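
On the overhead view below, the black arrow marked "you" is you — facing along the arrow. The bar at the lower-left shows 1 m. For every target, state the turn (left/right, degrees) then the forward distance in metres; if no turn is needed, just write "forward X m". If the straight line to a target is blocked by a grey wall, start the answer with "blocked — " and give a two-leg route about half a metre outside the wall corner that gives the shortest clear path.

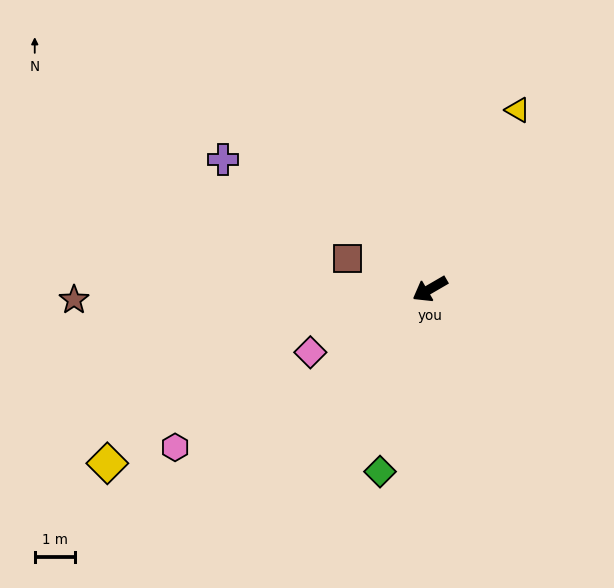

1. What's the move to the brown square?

turn right 51°, forward 2.2 m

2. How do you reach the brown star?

turn right 28°, forward 8.9 m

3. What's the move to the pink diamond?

turn right 2°, forward 3.4 m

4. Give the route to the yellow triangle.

turn right 146°, forward 5.0 m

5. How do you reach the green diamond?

turn left 45°, forward 4.8 m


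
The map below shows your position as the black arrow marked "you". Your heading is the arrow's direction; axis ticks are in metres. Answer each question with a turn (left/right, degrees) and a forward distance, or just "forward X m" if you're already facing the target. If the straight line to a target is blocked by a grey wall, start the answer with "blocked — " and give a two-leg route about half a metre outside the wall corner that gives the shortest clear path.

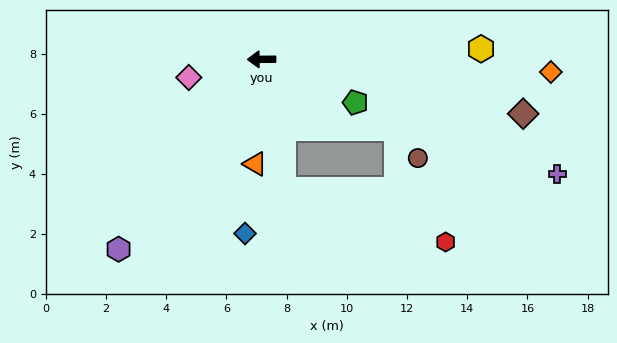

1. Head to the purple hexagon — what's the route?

turn left 52°, forward 7.9 m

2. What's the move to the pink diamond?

turn left 13°, forward 2.5 m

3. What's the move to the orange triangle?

turn left 86°, forward 3.5 m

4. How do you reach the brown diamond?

turn left 168°, forward 8.9 m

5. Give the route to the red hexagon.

blocked — turn left 99°, forward 4.4 m, then turn left 63°, forward 5.7 m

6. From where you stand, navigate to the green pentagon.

turn left 155°, forward 3.4 m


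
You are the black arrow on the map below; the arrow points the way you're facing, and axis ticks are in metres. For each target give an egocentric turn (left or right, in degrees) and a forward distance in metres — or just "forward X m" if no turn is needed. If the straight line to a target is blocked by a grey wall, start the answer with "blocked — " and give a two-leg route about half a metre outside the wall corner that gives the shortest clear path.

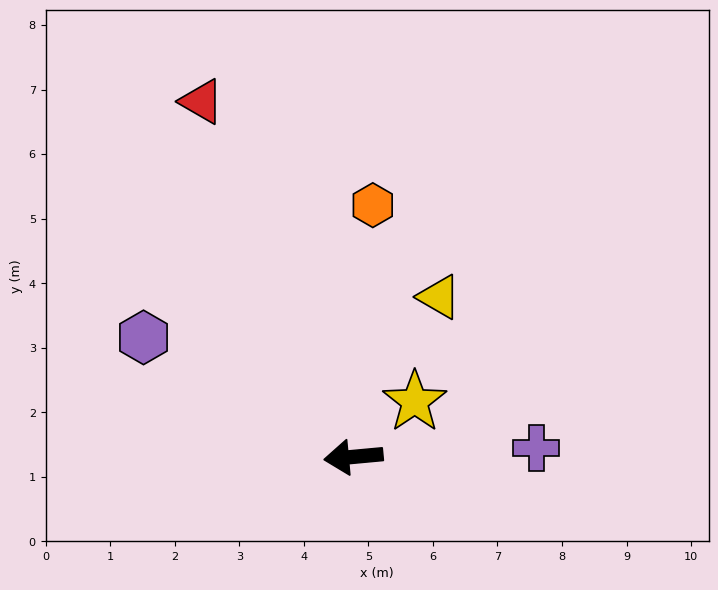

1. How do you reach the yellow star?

turn right 143°, forward 1.3 m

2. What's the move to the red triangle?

turn right 72°, forward 6.0 m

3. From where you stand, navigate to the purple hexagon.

turn right 35°, forward 3.7 m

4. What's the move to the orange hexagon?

turn right 100°, forward 3.9 m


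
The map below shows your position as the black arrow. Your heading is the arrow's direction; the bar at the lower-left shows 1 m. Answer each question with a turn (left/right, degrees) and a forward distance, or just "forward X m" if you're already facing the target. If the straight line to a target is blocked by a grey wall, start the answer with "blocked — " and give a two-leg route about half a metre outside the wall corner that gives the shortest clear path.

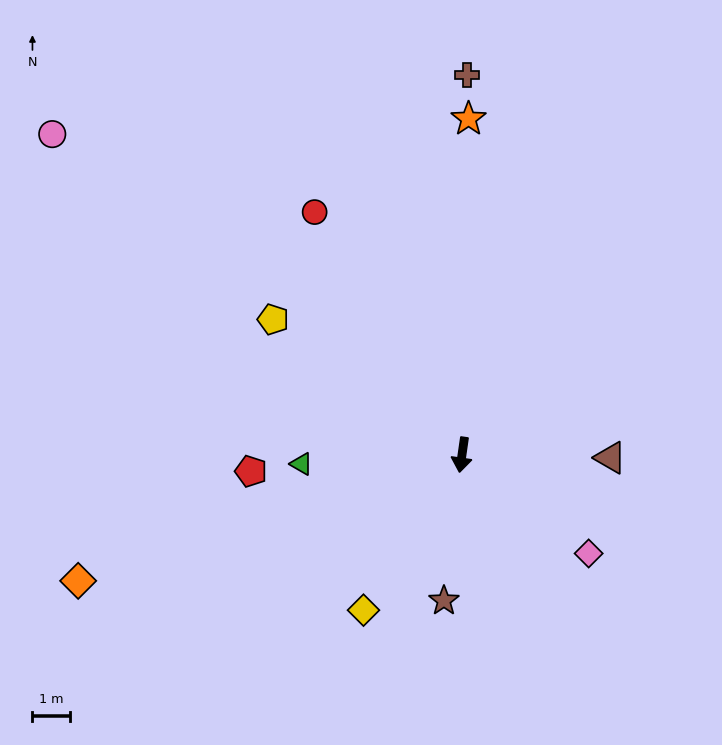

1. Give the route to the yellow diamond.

turn right 24°, forward 4.9 m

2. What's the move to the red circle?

turn right 141°, forward 7.6 m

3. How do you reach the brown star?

forward 4.0 m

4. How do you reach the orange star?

turn right 173°, forward 9.0 m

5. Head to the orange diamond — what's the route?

turn right 64°, forward 10.9 m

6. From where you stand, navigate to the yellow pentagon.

turn right 117°, forward 6.3 m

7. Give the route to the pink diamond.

turn left 60°, forward 4.3 m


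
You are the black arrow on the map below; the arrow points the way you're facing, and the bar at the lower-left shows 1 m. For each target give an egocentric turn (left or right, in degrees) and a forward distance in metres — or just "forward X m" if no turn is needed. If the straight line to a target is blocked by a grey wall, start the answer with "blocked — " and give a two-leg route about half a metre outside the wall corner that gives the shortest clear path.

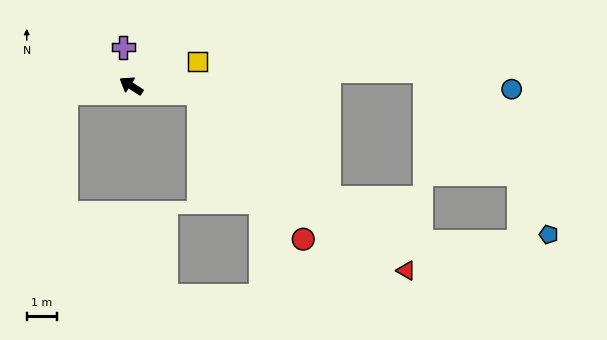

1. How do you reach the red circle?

blocked — turn right 153°, forward 2.3 m, then turn right 49°, forward 6.0 m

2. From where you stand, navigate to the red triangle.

blocked — turn right 153°, forward 2.3 m, then turn right 35°, forward 9.1 m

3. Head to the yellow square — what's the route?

turn right 127°, forward 2.4 m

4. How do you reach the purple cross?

turn right 46°, forward 1.3 m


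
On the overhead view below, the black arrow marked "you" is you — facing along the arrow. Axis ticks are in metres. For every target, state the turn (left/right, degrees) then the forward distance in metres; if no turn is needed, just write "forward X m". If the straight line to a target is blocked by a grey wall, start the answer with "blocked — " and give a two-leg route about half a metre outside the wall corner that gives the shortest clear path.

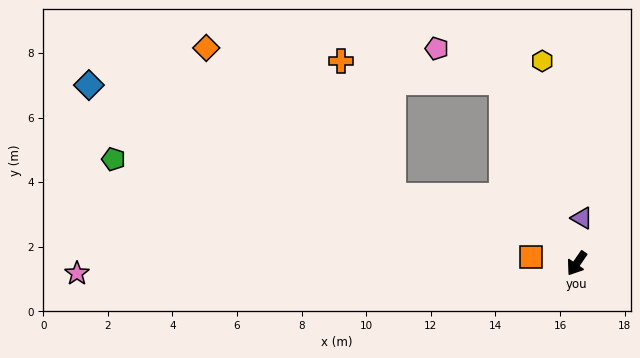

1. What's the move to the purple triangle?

turn right 152°, forward 1.4 m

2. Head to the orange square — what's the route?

turn right 63°, forward 1.4 m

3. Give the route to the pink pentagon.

blocked — turn right 123°, forward 6.1 m, then turn left 41°, forward 2.3 m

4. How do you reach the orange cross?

blocked — turn right 123°, forward 6.1 m, then turn left 60°, forward 5.0 m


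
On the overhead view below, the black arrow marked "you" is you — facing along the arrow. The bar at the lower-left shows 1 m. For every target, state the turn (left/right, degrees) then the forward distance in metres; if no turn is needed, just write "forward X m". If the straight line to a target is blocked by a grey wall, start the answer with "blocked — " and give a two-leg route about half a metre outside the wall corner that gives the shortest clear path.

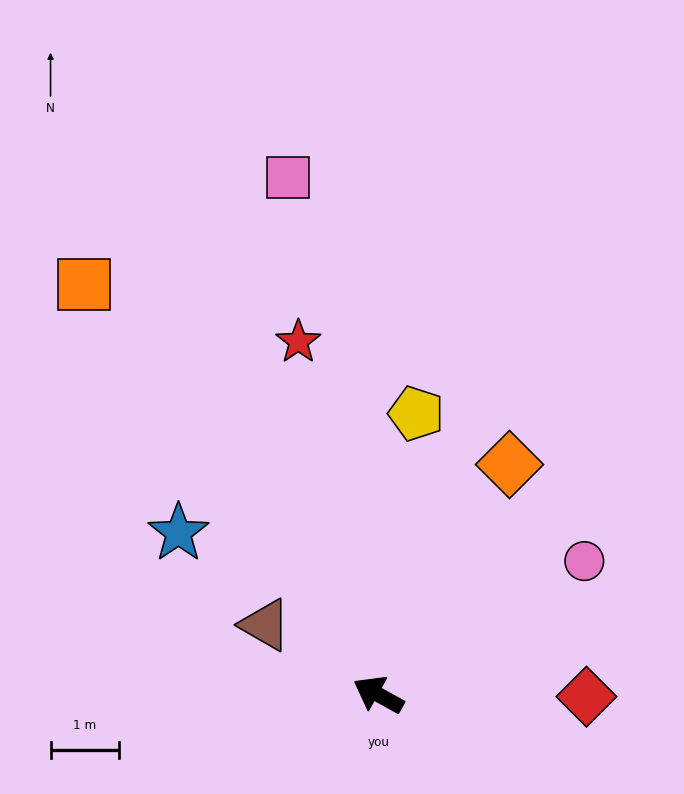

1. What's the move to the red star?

turn right 48°, forward 5.3 m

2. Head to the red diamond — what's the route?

turn right 152°, forward 3.1 m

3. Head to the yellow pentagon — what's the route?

turn right 69°, forward 4.2 m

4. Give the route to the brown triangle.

turn right 3°, forward 1.9 m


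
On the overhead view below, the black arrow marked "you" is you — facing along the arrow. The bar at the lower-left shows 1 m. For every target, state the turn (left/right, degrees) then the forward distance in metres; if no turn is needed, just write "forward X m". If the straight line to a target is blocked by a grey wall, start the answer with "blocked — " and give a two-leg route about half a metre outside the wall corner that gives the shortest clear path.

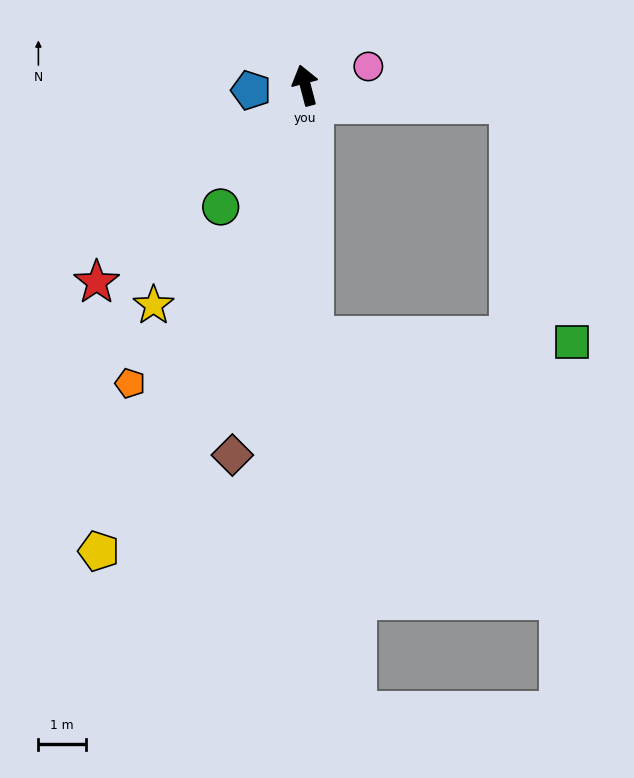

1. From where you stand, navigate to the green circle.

turn left 131°, forward 3.1 m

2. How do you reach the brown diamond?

turn left 154°, forward 7.9 m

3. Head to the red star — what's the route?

turn left 119°, forward 6.0 m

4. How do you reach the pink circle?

turn right 88°, forward 1.4 m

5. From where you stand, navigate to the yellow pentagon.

turn left 141°, forward 10.7 m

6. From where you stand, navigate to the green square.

blocked — turn right 110°, forward 4.3 m, then turn right 70°, forward 5.2 m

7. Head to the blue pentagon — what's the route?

turn left 81°, forward 1.1 m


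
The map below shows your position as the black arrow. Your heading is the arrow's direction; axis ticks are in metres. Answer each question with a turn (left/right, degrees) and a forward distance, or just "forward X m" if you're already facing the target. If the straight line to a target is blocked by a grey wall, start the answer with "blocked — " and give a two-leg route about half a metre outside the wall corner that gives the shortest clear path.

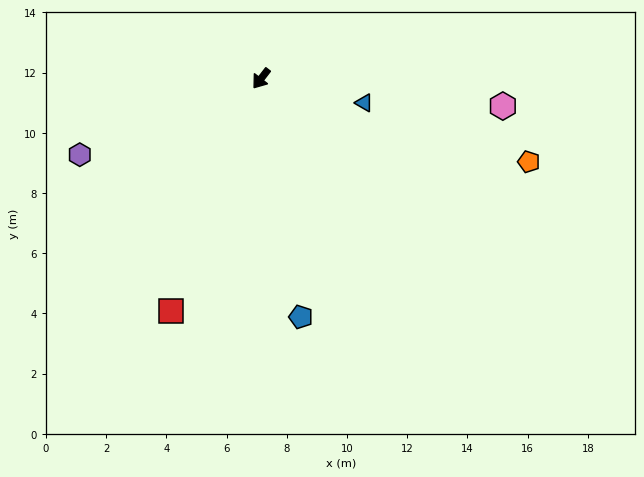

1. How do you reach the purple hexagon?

turn right 30°, forward 6.5 m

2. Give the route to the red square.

turn left 16°, forward 8.3 m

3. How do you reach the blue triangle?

turn left 114°, forward 3.5 m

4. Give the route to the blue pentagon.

turn left 47°, forward 8.0 m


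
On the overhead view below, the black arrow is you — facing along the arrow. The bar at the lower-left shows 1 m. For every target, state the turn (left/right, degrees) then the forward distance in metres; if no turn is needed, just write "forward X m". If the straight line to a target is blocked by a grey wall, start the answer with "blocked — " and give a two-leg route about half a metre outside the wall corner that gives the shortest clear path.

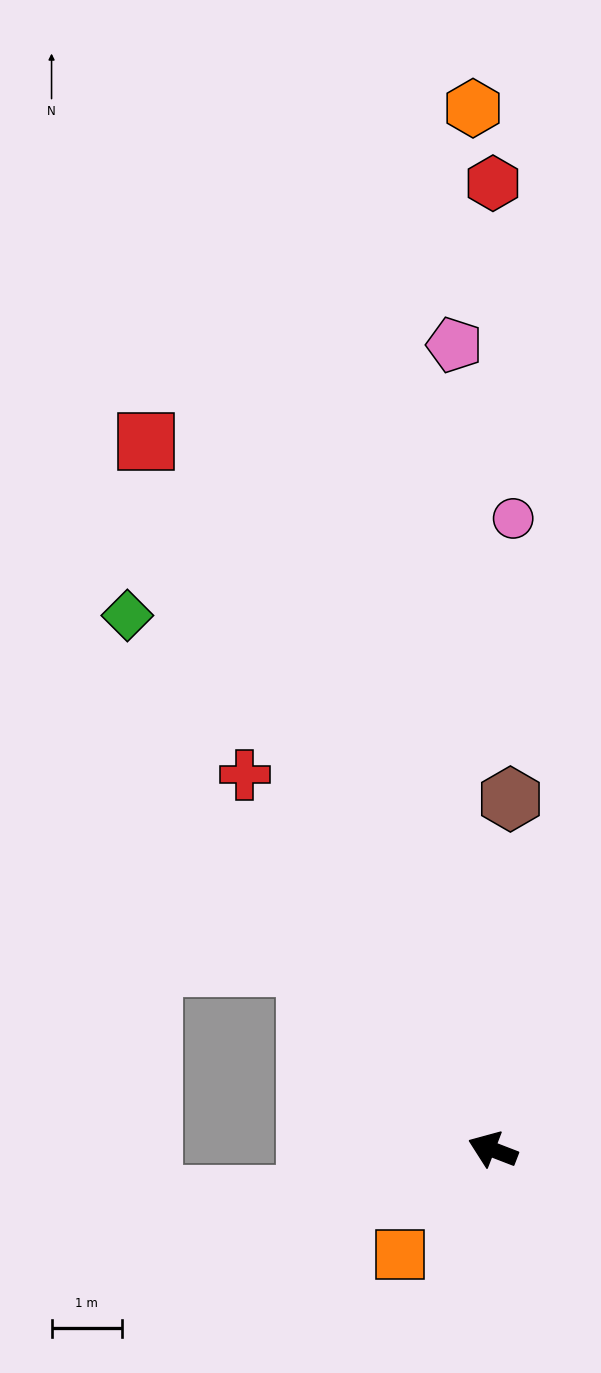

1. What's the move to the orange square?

turn left 70°, forward 2.0 m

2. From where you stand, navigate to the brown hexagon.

turn right 72°, forward 5.0 m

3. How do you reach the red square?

turn right 43°, forward 11.2 m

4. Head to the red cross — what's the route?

turn right 35°, forward 6.4 m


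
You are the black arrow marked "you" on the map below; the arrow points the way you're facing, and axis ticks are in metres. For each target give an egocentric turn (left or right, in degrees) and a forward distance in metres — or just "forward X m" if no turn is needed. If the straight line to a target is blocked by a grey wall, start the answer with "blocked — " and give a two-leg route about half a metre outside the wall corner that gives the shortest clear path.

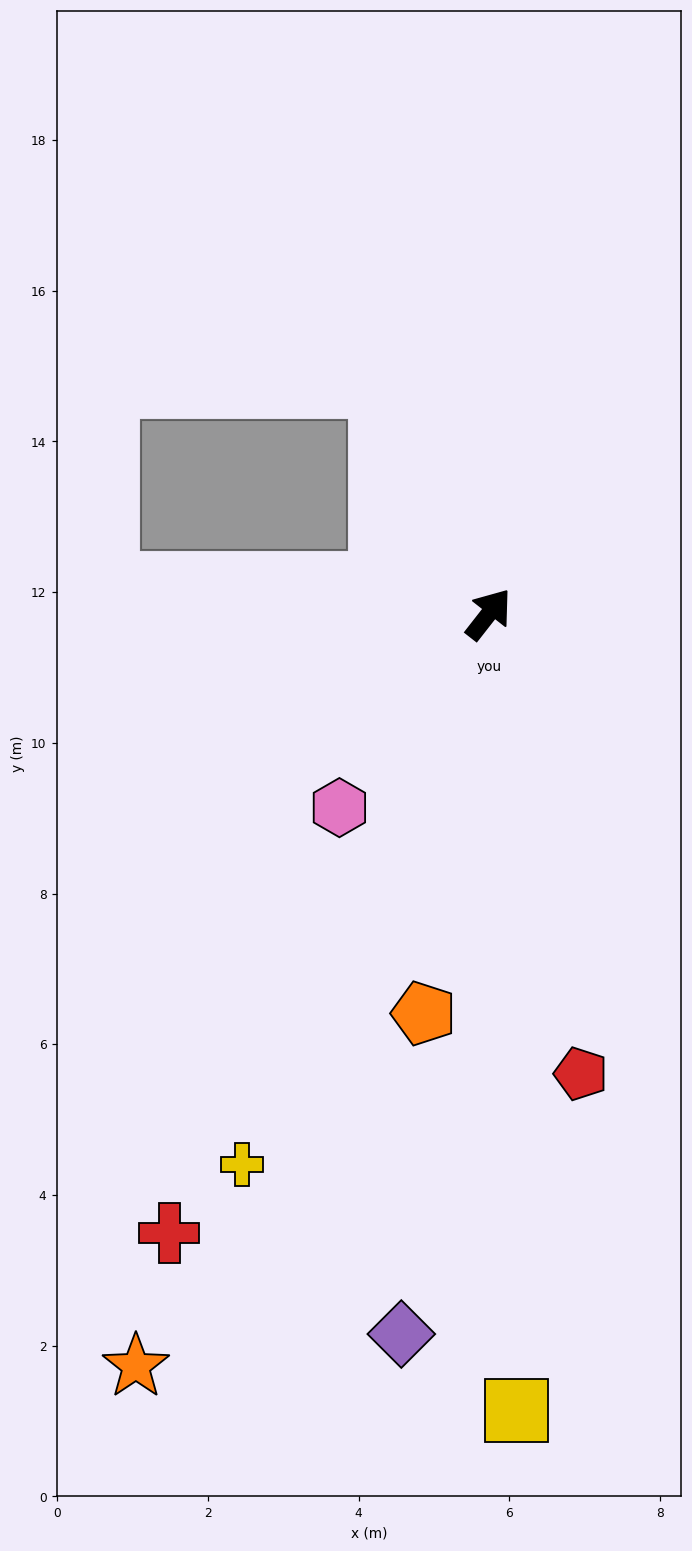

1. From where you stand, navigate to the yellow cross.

turn right 166°, forward 8.0 m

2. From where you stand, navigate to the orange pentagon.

turn right 151°, forward 5.4 m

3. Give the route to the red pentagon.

turn right 131°, forward 6.2 m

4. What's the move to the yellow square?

turn right 140°, forward 10.6 m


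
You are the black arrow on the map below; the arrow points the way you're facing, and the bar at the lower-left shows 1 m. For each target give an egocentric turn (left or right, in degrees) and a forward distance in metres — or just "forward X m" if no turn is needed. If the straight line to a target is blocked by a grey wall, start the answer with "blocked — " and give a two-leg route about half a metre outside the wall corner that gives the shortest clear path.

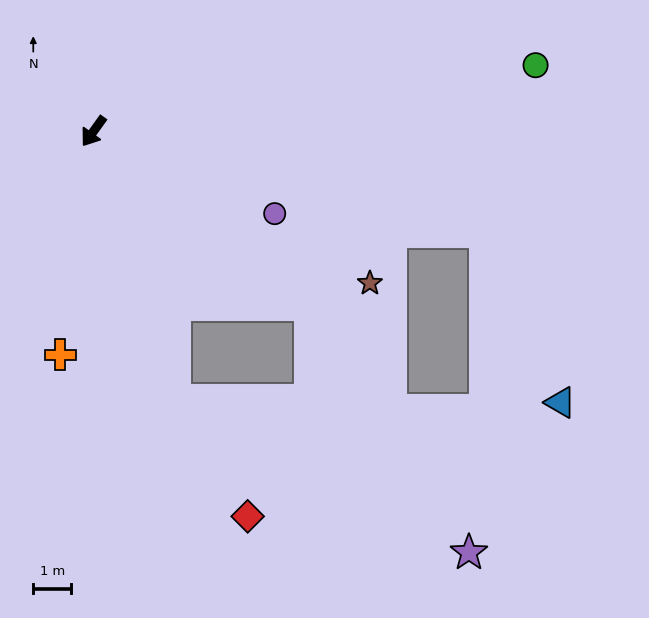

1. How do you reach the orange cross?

turn left 27°, forward 5.9 m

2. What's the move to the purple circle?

turn left 101°, forward 5.2 m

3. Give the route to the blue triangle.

blocked — turn left 111°, forward 10.6 m, then turn right 52°, forward 4.9 m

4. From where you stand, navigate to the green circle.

turn left 134°, forward 11.7 m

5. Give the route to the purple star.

blocked — turn left 87°, forward 7.3 m, then turn right 19°, forward 7.7 m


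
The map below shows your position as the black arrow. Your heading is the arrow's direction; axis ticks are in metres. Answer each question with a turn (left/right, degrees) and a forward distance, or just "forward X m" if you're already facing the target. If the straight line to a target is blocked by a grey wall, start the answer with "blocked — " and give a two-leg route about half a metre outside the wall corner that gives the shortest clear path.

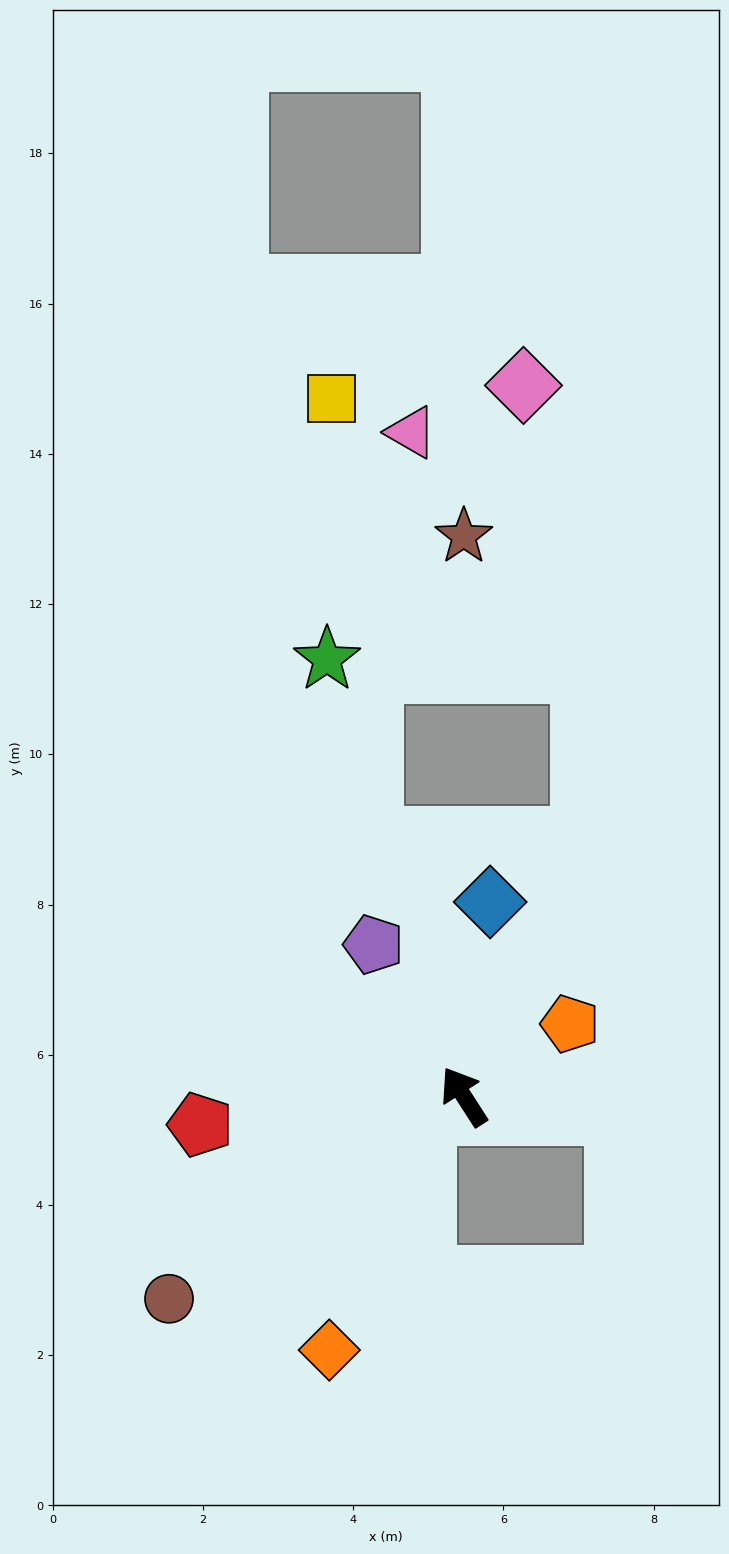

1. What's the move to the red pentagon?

turn left 63°, forward 3.5 m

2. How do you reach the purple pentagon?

turn right 2°, forward 2.4 m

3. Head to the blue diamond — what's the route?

turn right 40°, forward 2.6 m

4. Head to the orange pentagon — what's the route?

turn right 88°, forward 1.7 m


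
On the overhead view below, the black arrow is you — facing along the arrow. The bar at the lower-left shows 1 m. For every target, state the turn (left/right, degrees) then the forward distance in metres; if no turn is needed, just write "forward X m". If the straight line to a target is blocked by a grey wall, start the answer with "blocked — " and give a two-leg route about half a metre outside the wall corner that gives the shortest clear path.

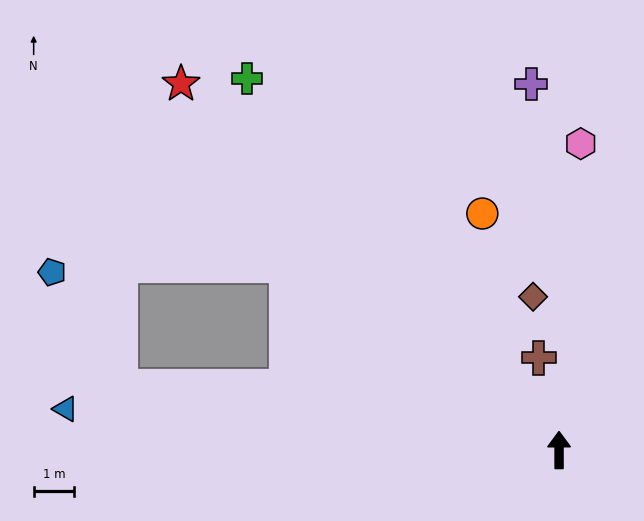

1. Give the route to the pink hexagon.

turn right 4°, forward 7.5 m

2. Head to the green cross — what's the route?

turn left 40°, forward 11.9 m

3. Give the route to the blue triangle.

turn left 85°, forward 12.2 m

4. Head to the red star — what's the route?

turn left 46°, forward 12.9 m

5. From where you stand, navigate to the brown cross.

turn left 12°, forward 2.3 m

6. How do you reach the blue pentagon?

blocked — turn left 82°, forward 10.9 m, then turn right 51°, forward 3.3 m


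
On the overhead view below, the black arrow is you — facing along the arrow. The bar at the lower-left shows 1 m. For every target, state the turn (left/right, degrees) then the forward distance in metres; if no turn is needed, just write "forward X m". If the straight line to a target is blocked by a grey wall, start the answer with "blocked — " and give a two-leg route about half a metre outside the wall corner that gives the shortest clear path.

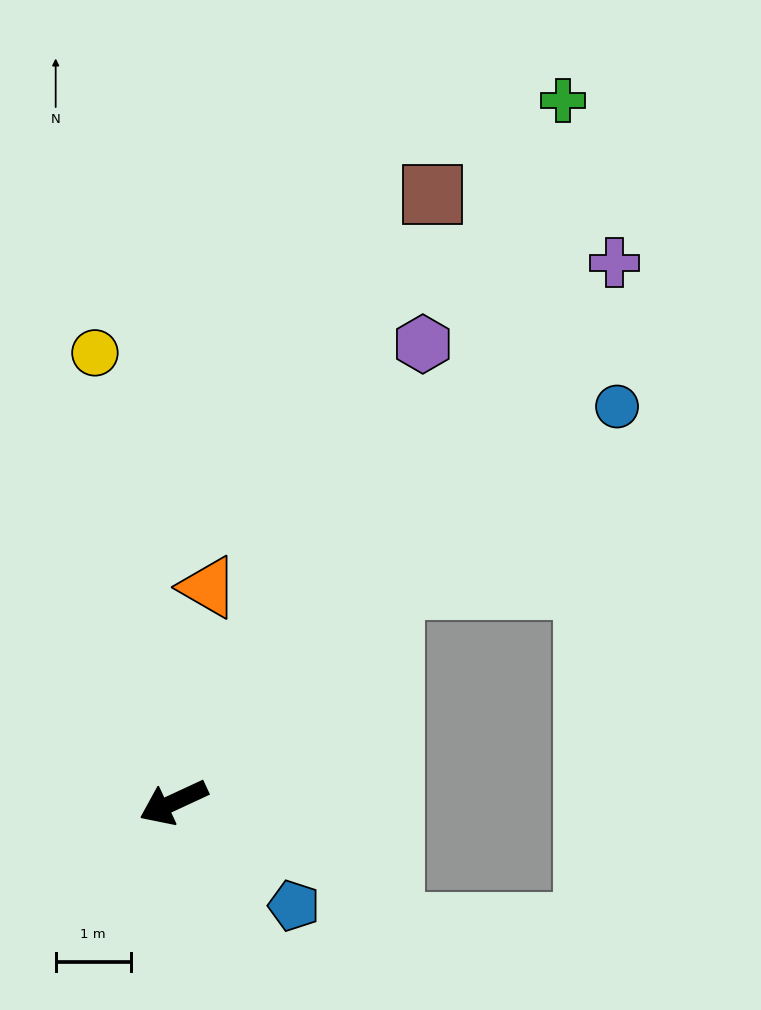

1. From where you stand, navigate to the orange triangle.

turn right 124°, forward 2.9 m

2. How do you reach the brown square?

turn right 138°, forward 8.8 m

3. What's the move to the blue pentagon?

turn left 114°, forward 2.1 m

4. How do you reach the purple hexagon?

turn right 143°, forward 7.0 m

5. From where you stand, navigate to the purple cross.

turn right 154°, forward 9.3 m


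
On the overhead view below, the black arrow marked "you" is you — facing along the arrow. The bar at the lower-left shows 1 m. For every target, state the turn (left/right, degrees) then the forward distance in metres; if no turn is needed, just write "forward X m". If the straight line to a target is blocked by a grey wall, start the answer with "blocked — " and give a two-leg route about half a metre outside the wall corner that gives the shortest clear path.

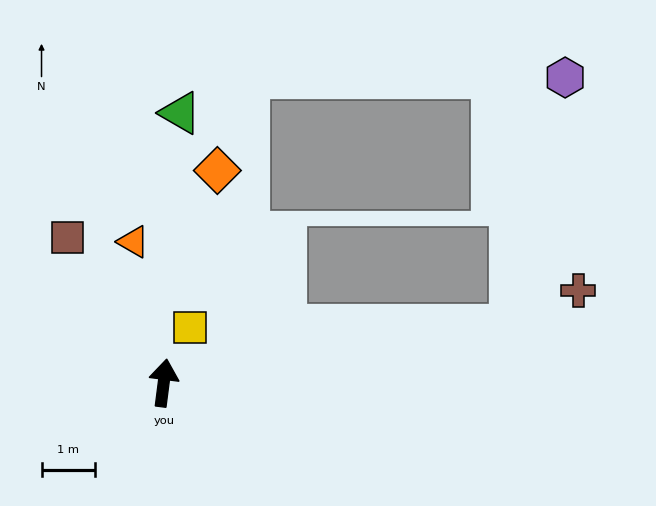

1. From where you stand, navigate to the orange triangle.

turn left 19°, forward 2.7 m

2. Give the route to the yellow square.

turn right 18°, forward 1.1 m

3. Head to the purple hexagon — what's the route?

blocked — turn right 74°, forward 6.6 m, then turn left 69°, forward 4.7 m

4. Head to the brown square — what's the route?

turn left 41°, forward 3.2 m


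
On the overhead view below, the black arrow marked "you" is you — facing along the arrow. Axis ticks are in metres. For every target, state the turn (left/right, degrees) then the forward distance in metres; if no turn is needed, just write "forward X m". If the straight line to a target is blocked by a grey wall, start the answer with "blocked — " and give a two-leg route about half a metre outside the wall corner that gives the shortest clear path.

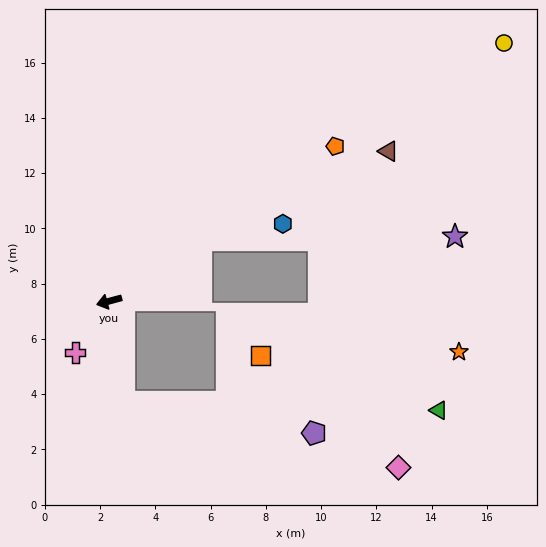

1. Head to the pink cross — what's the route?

turn left 41°, forward 2.2 m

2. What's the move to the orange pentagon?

turn right 161°, forward 9.9 m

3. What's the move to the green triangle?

blocked — turn left 83°, forward 3.7 m, then turn left 80°, forward 11.4 m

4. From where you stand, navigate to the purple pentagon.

blocked — turn left 83°, forward 3.7 m, then turn left 73°, forward 7.0 m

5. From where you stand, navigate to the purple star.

blocked — turn right 161°, forward 4.0 m, then turn right 33°, forward 9.2 m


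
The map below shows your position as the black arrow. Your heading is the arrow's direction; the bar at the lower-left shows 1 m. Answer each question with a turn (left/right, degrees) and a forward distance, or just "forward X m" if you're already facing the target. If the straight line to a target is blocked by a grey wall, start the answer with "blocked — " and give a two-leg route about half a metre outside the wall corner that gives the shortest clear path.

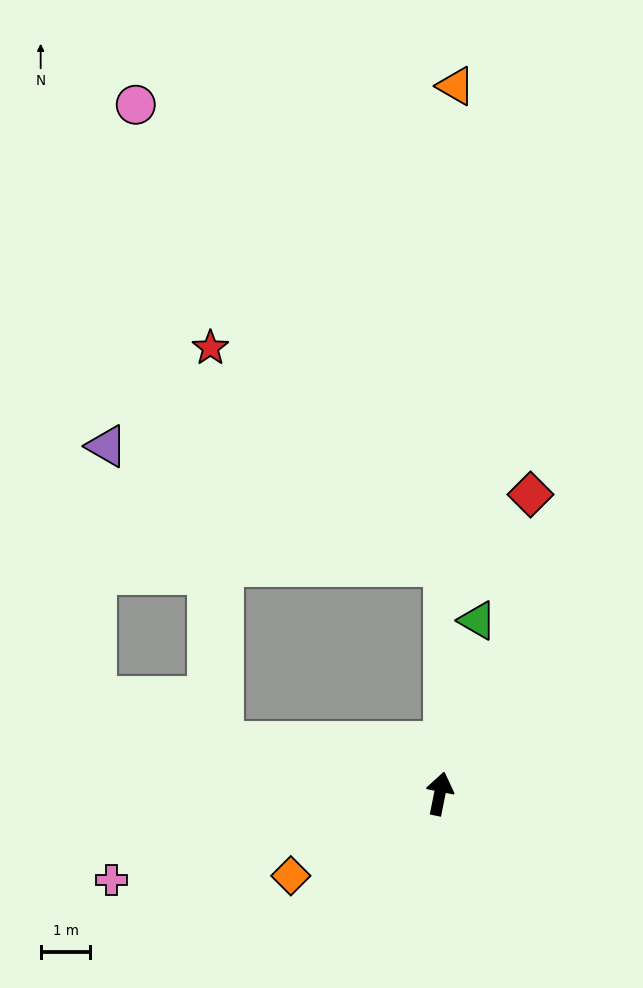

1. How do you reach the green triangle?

forward 3.6 m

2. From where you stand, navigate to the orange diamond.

turn left 130°, forward 3.4 m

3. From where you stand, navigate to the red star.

blocked — turn left 88°, forward 4.5 m, then turn right 75°, forward 7.9 m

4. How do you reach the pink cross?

turn left 116°, forward 6.8 m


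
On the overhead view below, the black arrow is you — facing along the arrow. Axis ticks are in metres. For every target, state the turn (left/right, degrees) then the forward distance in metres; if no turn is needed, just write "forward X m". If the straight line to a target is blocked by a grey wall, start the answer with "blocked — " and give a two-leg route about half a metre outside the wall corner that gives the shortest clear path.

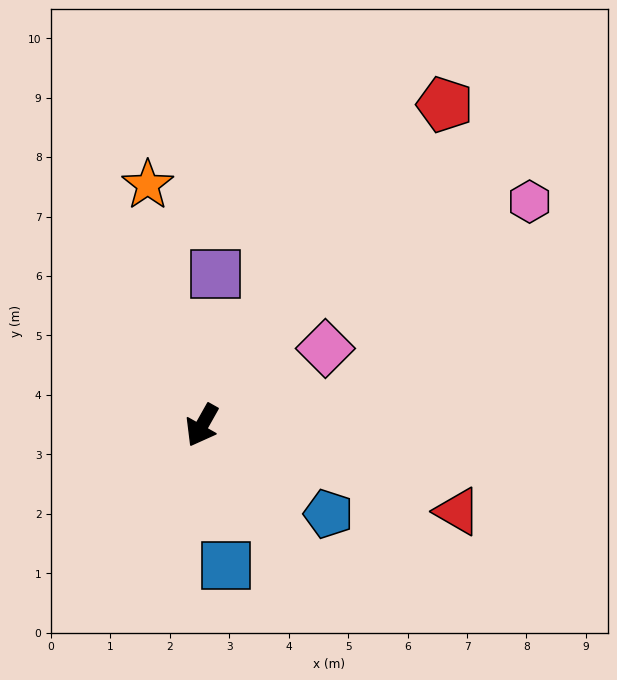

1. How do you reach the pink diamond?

turn left 151°, forward 2.4 m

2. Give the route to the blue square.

turn left 39°, forward 2.4 m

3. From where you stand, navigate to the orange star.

turn right 138°, forward 4.1 m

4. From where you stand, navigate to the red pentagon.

turn left 172°, forward 6.8 m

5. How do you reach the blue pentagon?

turn left 84°, forward 2.6 m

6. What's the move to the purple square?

turn right 156°, forward 2.6 m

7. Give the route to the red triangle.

turn left 101°, forward 4.5 m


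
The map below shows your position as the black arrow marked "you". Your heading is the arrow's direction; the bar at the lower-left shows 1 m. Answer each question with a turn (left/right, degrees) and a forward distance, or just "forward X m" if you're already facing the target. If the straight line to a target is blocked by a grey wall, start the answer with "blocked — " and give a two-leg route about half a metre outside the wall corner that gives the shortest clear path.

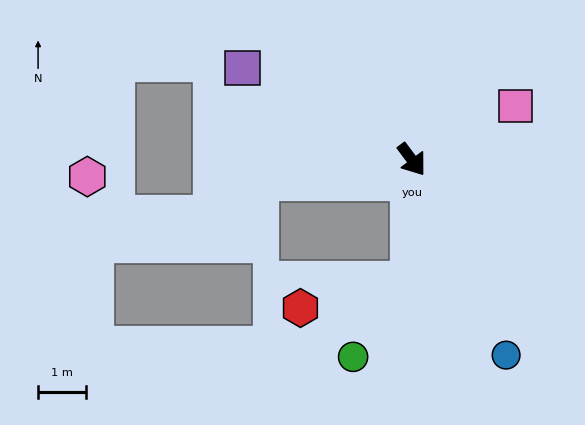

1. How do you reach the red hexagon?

blocked — turn right 37°, forward 2.5 m, then turn right 76°, forward 2.3 m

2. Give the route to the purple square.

turn right 155°, forward 4.0 m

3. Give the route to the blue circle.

turn right 11°, forward 4.5 m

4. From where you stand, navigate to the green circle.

blocked — turn right 37°, forward 2.5 m, then turn right 37°, forward 2.0 m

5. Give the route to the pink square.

turn left 81°, forward 2.4 m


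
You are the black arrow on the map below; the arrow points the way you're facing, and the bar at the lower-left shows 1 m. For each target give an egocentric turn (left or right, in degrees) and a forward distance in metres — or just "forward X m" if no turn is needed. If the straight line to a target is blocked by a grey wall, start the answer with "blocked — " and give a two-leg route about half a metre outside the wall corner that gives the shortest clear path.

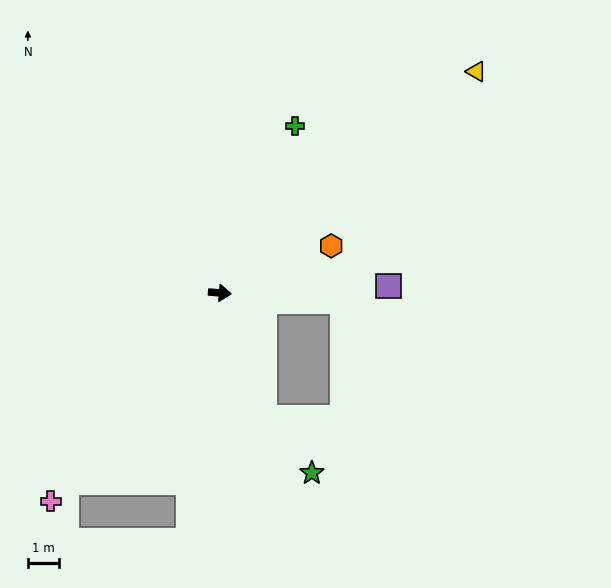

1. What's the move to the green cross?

turn left 71°, forward 5.9 m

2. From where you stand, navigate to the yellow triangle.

turn left 46°, forward 11.0 m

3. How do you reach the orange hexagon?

turn left 28°, forward 3.9 m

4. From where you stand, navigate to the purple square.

turn left 7°, forward 5.5 m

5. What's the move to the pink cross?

turn right 124°, forward 8.7 m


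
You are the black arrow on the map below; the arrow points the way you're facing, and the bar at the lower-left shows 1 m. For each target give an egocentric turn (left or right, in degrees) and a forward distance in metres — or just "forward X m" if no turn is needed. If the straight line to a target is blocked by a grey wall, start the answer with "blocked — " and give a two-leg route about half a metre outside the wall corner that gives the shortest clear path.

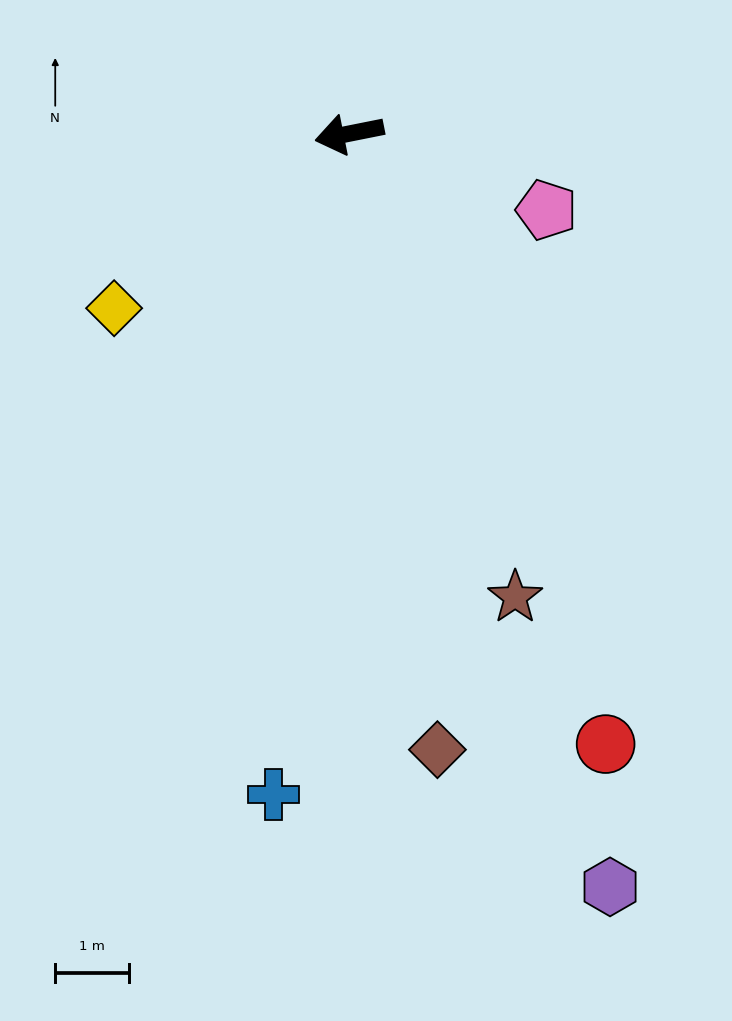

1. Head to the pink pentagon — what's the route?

turn left 148°, forward 2.8 m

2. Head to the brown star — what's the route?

turn left 98°, forward 6.6 m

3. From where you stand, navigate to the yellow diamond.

turn left 25°, forward 3.9 m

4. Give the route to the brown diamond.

turn left 87°, forward 8.4 m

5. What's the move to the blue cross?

turn left 72°, forward 9.0 m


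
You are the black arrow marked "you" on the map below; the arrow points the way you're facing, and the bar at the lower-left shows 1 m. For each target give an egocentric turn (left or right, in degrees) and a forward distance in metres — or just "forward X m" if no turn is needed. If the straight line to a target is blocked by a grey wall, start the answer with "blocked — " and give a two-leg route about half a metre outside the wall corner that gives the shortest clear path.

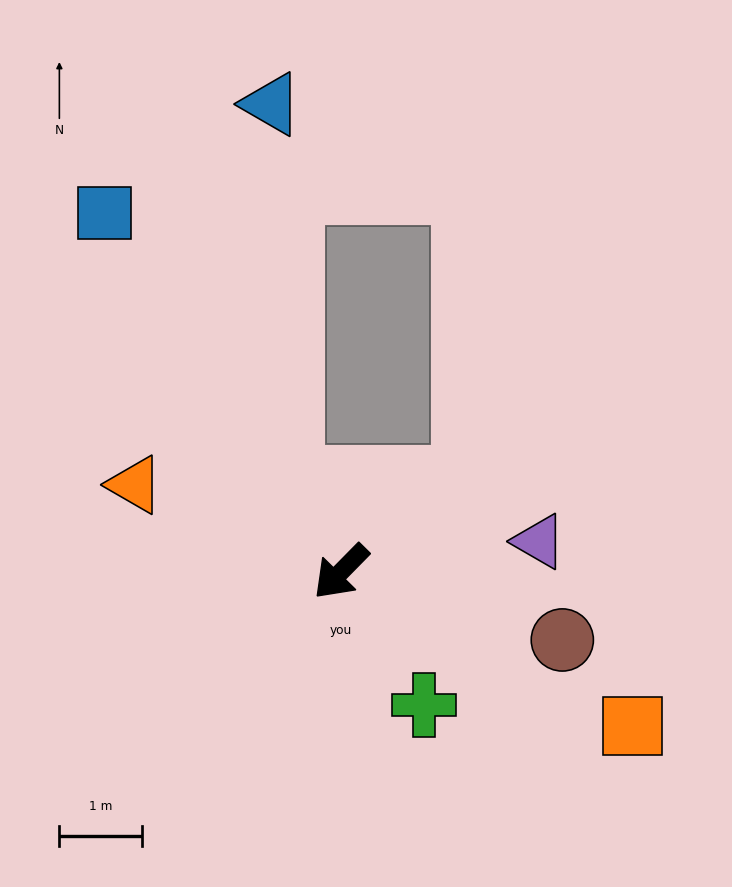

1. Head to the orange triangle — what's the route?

turn right 68°, forward 2.7 m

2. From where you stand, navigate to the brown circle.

turn left 117°, forward 2.8 m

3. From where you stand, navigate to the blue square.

turn right 102°, forward 5.2 m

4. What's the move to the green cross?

turn left 77°, forward 1.9 m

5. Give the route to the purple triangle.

turn left 143°, forward 2.4 m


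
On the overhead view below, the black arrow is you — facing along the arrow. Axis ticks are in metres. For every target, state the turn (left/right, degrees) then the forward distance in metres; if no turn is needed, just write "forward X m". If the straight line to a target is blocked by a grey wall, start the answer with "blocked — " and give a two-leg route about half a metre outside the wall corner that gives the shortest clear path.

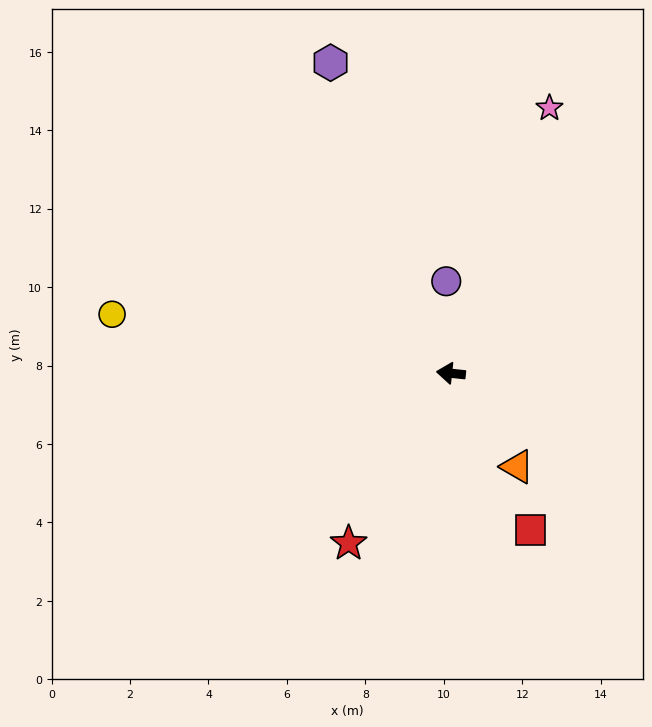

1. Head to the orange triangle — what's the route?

turn left 131°, forward 2.9 m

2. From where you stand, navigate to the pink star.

turn right 104°, forward 7.2 m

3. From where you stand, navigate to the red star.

turn left 65°, forward 5.1 m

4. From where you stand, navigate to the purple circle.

turn right 81°, forward 2.3 m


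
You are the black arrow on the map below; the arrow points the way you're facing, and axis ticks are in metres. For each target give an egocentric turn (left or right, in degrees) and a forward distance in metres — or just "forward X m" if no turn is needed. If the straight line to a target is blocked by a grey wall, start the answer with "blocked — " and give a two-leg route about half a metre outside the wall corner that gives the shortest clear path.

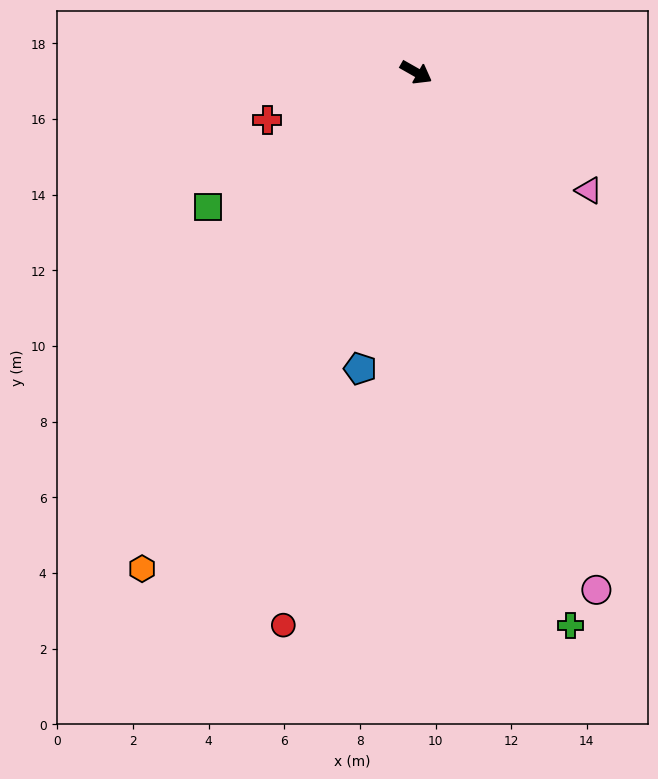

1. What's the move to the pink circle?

turn right 41°, forward 14.5 m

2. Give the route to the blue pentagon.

turn right 71°, forward 8.0 m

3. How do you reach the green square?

turn right 117°, forward 6.6 m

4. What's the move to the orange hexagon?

turn right 89°, forward 15.0 m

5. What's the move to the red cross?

turn right 133°, forward 4.1 m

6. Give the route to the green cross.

turn right 45°, forward 15.2 m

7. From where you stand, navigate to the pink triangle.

turn right 5°, forward 5.5 m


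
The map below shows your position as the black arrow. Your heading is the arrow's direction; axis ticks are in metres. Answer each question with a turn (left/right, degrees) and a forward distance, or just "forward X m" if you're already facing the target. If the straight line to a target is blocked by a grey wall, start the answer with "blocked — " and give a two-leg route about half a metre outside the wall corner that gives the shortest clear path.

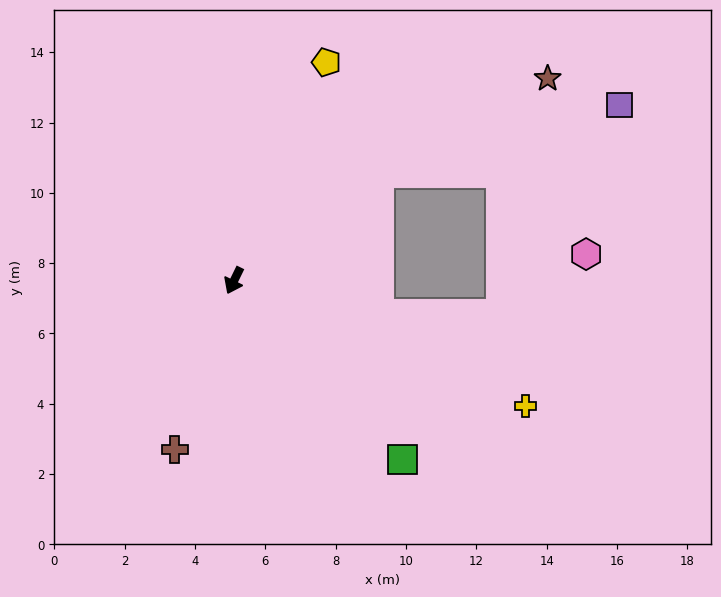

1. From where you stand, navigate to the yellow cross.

turn left 93°, forward 9.0 m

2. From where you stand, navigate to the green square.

turn left 69°, forward 7.0 m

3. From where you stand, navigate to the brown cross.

turn left 7°, forward 5.1 m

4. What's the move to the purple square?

blocked — turn left 153°, forward 5.1 m, then turn right 21°, forward 7.1 m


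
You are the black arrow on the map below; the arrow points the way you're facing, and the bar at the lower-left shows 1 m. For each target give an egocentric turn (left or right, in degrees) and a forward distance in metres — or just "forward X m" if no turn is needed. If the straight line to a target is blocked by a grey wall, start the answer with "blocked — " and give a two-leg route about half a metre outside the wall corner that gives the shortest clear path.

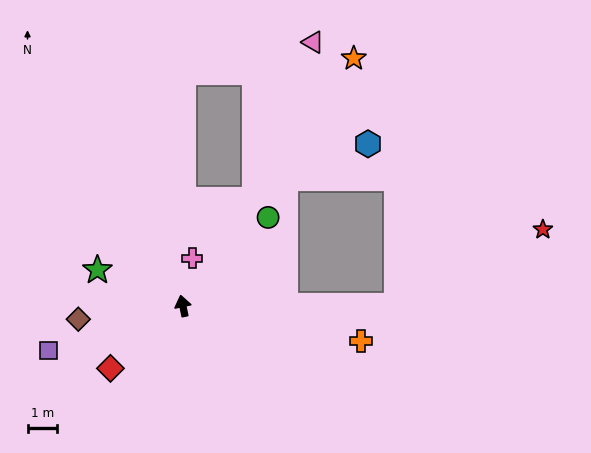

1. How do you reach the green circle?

turn right 56°, forward 4.1 m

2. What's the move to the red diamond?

turn left 119°, forward 3.2 m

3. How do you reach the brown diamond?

turn left 85°, forward 3.5 m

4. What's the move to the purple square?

turn left 96°, forward 4.7 m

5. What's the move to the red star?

blocked — turn right 102°, forward 7.2 m, then turn left 28°, forward 5.5 m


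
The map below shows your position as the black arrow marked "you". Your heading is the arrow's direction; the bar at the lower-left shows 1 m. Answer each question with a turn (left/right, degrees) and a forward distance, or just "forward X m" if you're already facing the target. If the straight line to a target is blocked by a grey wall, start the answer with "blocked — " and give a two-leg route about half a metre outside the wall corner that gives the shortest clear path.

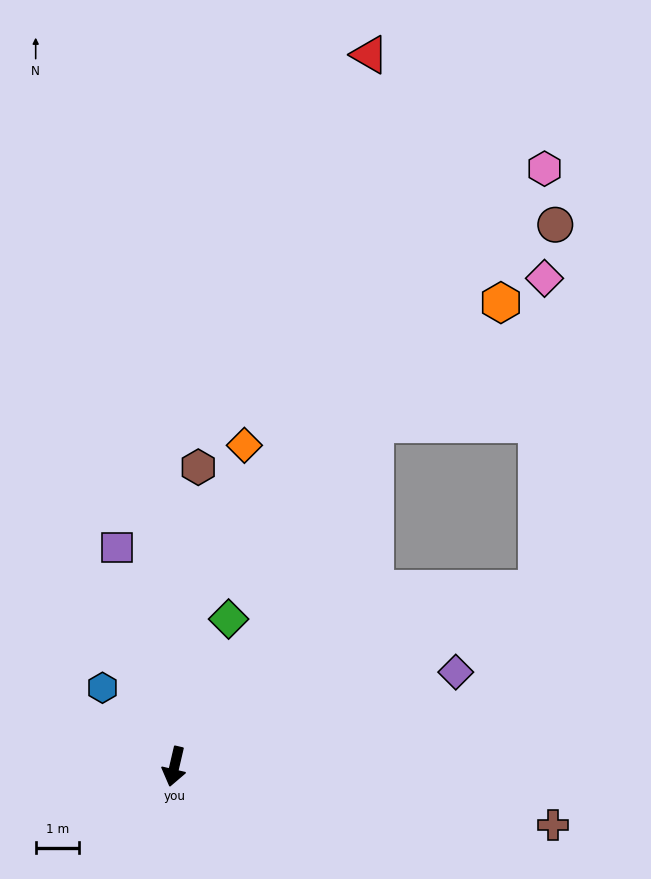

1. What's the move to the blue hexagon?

turn right 124°, forward 2.5 m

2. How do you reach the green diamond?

turn left 173°, forward 3.6 m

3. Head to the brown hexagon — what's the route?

turn right 171°, forward 6.9 m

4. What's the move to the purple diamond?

turn left 122°, forward 6.8 m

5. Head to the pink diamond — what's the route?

blocked — turn left 129°, forward 9.3 m, then turn left 63°, forward 7.1 m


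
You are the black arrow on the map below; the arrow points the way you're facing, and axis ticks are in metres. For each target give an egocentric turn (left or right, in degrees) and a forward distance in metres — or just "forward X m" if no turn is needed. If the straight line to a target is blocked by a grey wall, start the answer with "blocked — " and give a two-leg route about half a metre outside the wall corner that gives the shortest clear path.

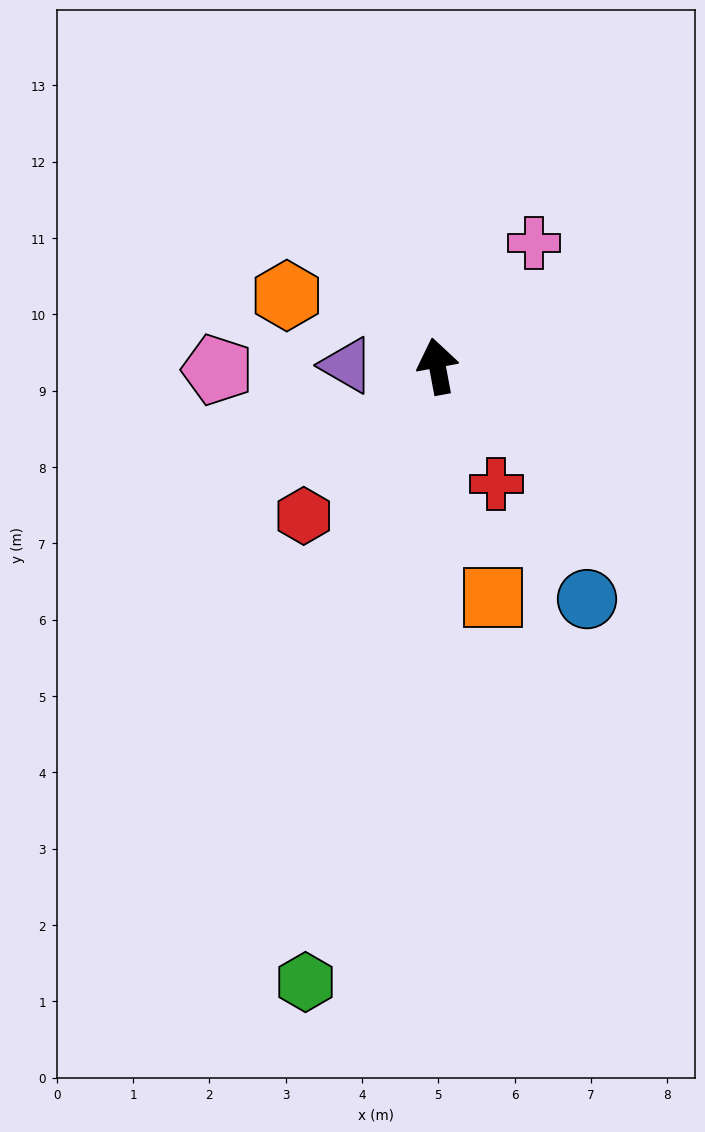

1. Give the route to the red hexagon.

turn left 128°, forward 2.6 m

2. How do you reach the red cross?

turn right 164°, forward 1.7 m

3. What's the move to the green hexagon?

turn left 157°, forward 8.3 m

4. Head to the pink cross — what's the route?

turn right 49°, forward 2.1 m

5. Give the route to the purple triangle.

turn left 79°, forward 1.2 m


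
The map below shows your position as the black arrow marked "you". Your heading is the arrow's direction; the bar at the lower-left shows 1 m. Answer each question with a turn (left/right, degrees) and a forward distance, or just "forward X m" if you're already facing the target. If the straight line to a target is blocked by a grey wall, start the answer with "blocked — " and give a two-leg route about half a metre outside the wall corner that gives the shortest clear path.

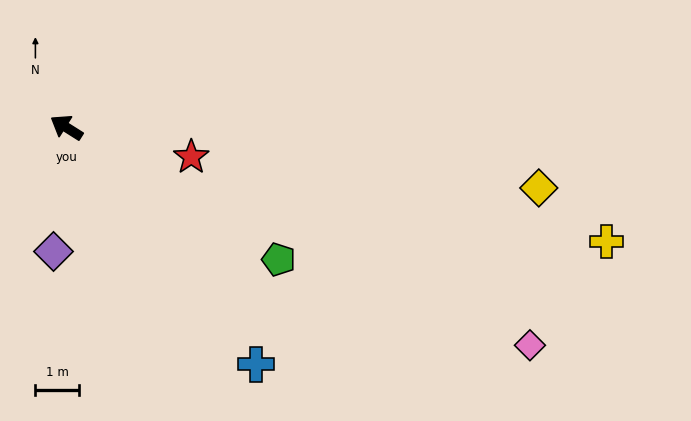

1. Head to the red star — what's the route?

turn right 161°, forward 3.0 m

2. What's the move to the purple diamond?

turn left 116°, forward 2.9 m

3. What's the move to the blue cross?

turn left 161°, forward 7.0 m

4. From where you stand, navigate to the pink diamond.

turn right 173°, forward 11.9 m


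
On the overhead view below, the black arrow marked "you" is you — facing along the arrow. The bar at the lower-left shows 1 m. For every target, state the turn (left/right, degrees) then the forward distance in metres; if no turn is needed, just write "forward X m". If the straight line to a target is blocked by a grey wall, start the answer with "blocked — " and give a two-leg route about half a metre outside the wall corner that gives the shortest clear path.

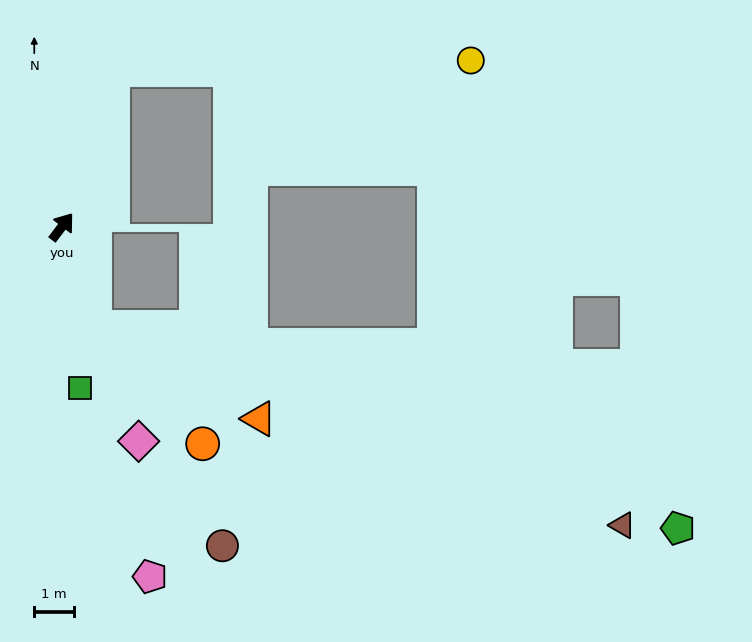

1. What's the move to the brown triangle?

blocked — turn right 124°, forward 2.7 m, then turn left 51°, forward 14.3 m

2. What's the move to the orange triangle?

blocked — turn right 124°, forward 2.7 m, then turn left 42°, forward 4.8 m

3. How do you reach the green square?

turn right 136°, forward 4.1 m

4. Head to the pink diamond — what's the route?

turn right 123°, forward 5.8 m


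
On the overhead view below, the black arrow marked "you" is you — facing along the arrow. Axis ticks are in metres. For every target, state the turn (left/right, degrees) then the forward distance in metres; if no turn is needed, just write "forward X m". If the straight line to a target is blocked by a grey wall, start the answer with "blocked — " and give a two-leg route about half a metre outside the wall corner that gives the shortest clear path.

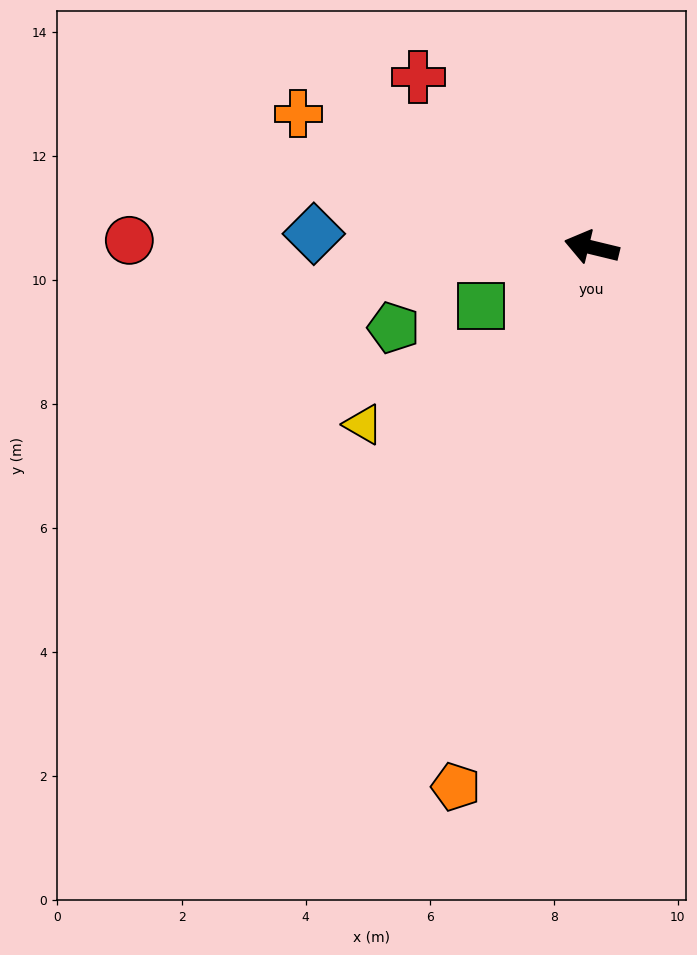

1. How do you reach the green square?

turn left 42°, forward 2.0 m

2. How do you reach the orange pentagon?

turn left 89°, forward 9.0 m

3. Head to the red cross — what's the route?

turn right 31°, forward 3.9 m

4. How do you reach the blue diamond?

turn left 11°, forward 4.5 m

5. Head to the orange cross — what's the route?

turn right 11°, forward 5.2 m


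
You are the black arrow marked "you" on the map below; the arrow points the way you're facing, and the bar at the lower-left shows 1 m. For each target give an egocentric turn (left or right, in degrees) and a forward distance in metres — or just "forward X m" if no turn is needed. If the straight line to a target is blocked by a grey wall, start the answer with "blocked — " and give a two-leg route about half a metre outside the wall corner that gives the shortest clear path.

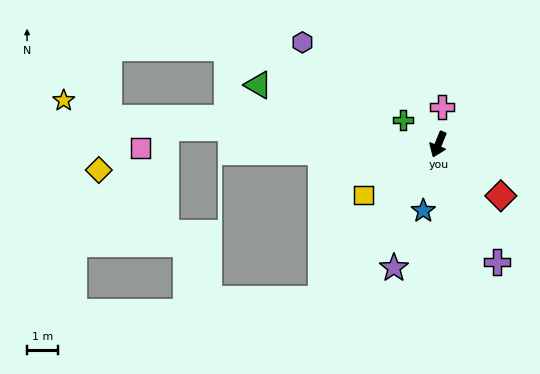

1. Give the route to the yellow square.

turn right 34°, forward 3.0 m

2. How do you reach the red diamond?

turn left 73°, forward 2.7 m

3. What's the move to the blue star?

turn left 9°, forward 2.2 m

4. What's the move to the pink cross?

turn right 163°, forward 1.2 m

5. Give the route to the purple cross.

turn left 49°, forward 4.3 m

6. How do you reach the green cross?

turn right 102°, forward 1.4 m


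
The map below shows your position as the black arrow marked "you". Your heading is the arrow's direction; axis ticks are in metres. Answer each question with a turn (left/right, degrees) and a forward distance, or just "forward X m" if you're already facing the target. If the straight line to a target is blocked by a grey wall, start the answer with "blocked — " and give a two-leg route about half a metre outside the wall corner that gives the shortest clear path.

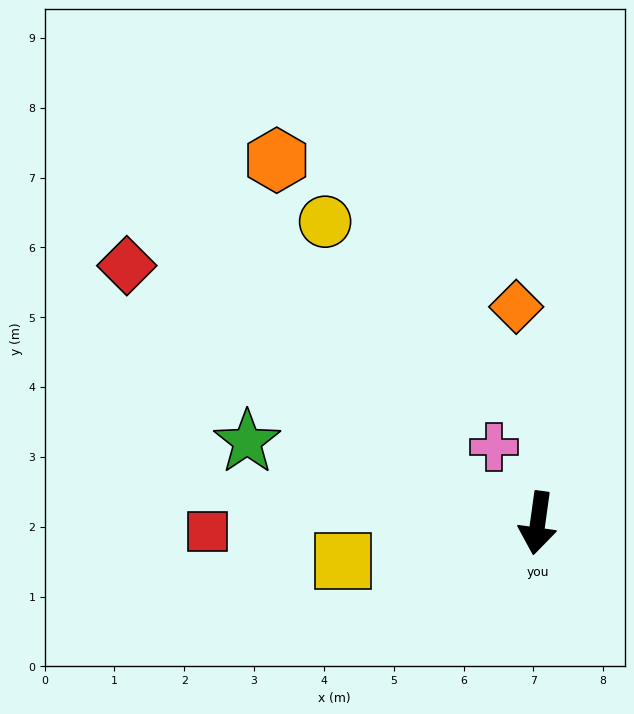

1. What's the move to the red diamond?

turn right 114°, forward 6.9 m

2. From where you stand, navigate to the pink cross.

turn right 142°, forward 1.3 m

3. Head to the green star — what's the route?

turn right 98°, forward 4.3 m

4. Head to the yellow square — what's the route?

turn right 71°, forward 2.8 m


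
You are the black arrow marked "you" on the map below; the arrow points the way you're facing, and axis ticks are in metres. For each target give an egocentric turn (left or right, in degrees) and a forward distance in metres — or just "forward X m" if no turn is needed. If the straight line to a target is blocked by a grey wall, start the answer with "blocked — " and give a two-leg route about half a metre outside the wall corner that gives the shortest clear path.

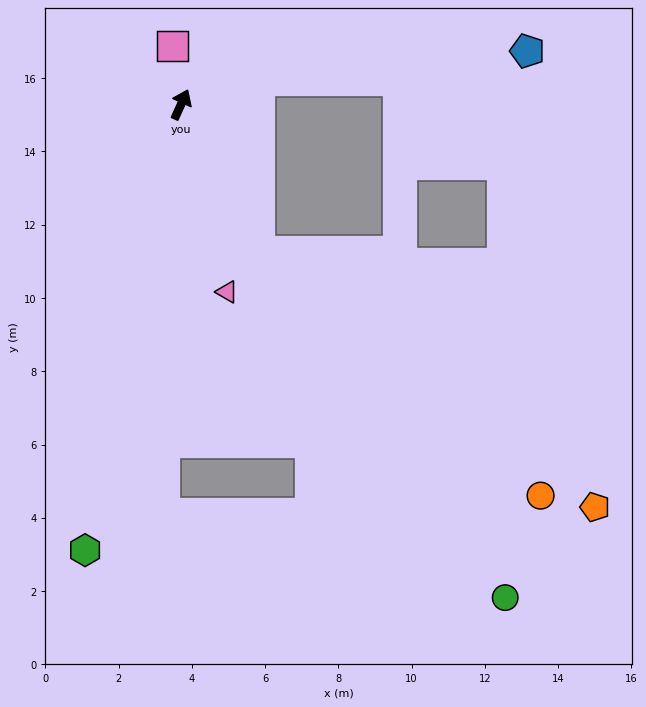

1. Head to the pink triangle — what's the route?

turn right 142°, forward 5.3 m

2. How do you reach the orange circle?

blocked — turn right 128°, forward 4.5 m, then turn left 22°, forward 10.2 m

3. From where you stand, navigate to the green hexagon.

turn right 168°, forward 12.4 m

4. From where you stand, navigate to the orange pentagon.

blocked — turn right 128°, forward 4.5 m, then turn left 25°, forward 11.5 m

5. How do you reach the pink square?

turn left 33°, forward 1.6 m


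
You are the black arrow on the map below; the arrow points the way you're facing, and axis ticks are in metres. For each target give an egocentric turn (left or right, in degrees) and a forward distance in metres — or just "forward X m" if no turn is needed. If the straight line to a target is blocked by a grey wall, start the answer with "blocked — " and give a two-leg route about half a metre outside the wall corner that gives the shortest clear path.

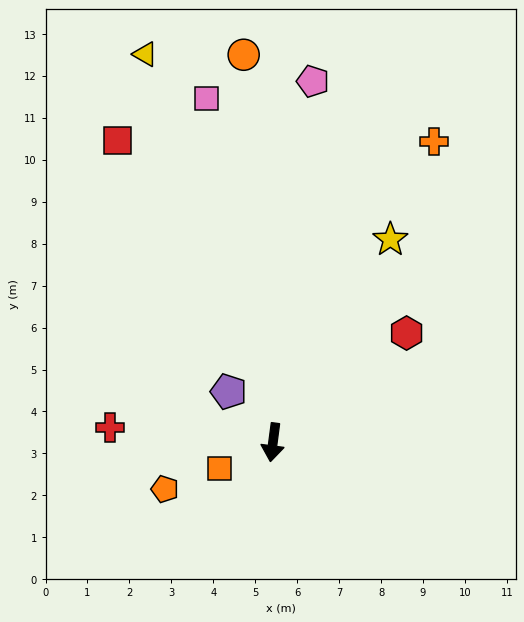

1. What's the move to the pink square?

turn right 162°, forward 8.3 m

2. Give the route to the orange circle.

turn right 168°, forward 9.3 m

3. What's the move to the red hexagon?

turn left 137°, forward 4.1 m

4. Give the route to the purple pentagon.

turn right 131°, forward 1.6 m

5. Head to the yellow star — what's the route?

turn left 157°, forward 5.6 m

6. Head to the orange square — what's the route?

turn right 56°, forward 1.4 m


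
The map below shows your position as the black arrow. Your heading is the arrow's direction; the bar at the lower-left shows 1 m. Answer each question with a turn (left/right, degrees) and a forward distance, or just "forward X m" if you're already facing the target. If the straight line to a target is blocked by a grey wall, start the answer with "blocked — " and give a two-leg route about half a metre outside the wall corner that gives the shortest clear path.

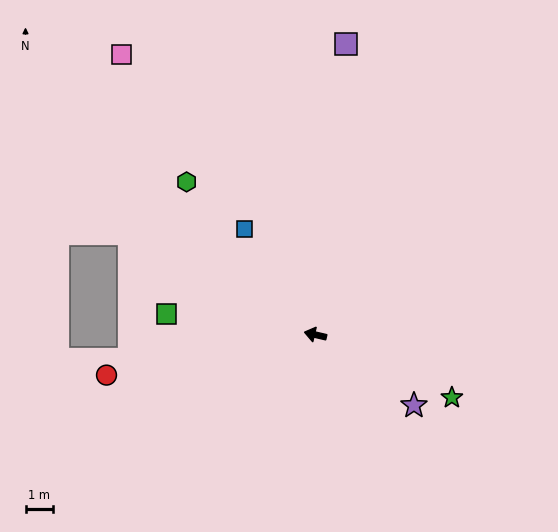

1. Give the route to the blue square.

turn right 43°, forward 4.7 m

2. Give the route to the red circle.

turn left 24°, forward 7.8 m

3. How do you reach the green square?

turn left 5°, forward 5.5 m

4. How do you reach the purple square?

turn right 83°, forward 10.8 m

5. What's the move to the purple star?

turn left 157°, forward 4.5 m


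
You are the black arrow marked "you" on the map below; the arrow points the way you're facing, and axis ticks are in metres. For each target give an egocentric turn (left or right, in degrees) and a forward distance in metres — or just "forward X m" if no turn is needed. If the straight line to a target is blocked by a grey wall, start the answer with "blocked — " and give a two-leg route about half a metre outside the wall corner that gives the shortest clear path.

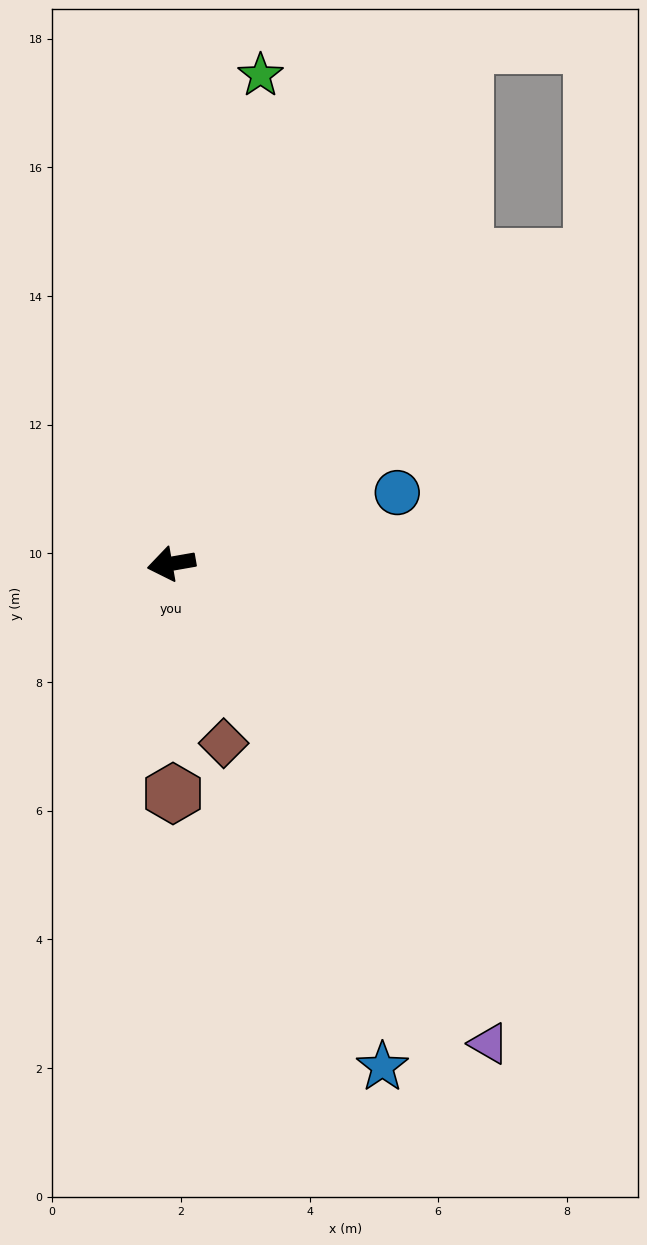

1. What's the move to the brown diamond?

turn left 96°, forward 2.9 m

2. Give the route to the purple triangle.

turn left 114°, forward 8.9 m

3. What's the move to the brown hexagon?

turn left 80°, forward 3.6 m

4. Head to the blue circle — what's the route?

turn right 172°, forward 3.7 m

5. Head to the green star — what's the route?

turn right 110°, forward 7.7 m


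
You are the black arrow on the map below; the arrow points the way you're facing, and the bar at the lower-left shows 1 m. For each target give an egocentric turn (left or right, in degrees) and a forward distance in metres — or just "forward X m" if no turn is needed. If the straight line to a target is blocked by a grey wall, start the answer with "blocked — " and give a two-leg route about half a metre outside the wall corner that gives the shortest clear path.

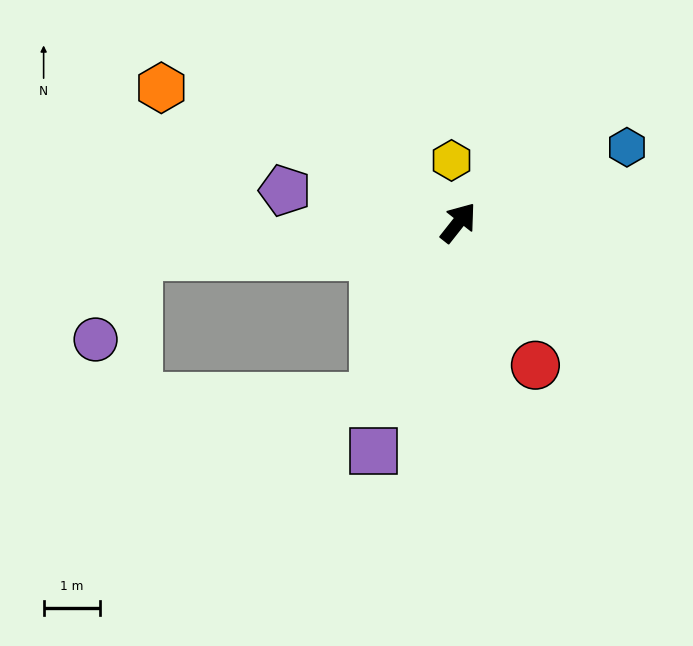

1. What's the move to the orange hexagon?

turn left 104°, forward 5.8 m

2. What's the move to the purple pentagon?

turn left 118°, forward 3.1 m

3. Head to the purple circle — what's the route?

blocked — turn left 134°, forward 5.7 m, then turn left 57°, forward 1.7 m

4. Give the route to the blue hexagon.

turn right 28°, forward 3.3 m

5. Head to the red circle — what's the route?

turn right 113°, forward 2.9 m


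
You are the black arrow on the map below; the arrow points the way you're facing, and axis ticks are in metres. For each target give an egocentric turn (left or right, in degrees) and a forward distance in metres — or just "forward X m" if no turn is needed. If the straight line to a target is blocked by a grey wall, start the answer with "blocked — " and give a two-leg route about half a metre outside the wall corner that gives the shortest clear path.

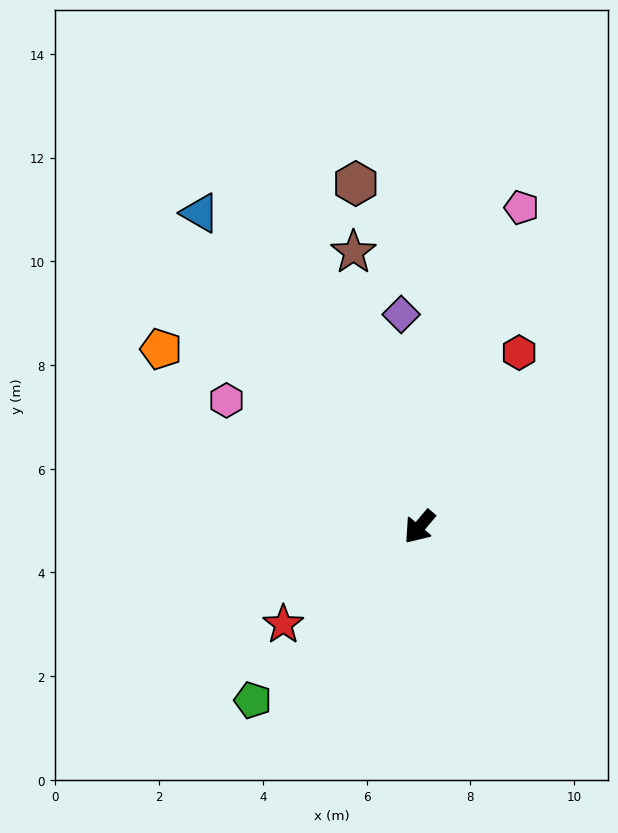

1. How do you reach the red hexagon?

turn right 170°, forward 3.9 m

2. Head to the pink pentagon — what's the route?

turn right 158°, forward 6.5 m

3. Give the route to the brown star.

turn right 126°, forward 5.4 m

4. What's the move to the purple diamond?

turn right 135°, forward 4.1 m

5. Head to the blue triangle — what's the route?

turn right 105°, forward 7.4 m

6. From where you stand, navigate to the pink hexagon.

turn right 83°, forward 4.4 m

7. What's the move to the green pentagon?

turn right 4°, forward 4.6 m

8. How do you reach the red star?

turn right 14°, forward 3.2 m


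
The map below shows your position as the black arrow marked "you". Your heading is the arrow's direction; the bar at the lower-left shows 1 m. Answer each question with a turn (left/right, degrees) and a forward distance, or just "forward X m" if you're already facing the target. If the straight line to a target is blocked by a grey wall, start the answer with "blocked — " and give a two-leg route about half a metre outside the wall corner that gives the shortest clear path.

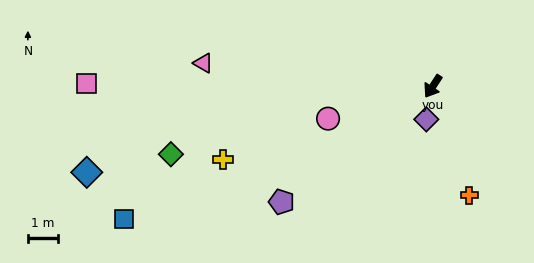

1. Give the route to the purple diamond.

turn left 22°, forward 1.1 m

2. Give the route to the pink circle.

turn right 40°, forward 3.6 m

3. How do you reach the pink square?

turn right 57°, forward 11.5 m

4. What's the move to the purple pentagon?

turn right 19°, forward 6.3 m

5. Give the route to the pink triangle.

turn right 63°, forward 7.6 m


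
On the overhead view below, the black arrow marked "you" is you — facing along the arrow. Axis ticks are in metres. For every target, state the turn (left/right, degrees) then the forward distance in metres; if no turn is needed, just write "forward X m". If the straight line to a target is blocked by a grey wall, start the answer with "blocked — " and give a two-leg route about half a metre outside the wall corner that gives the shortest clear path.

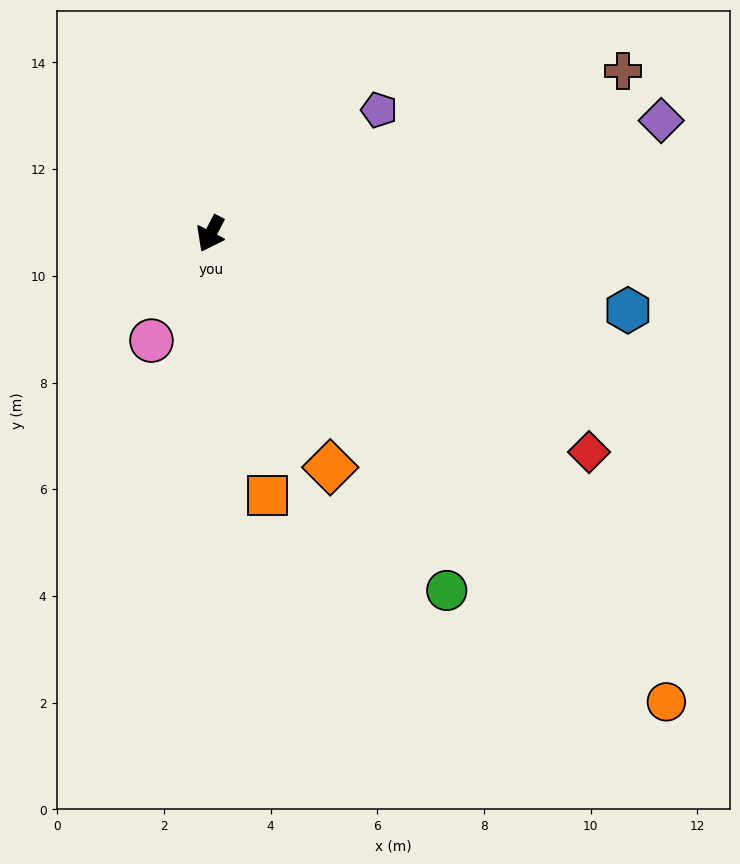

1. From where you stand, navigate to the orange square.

turn left 40°, forward 5.0 m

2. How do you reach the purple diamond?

turn left 131°, forward 8.7 m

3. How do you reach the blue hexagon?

turn left 107°, forward 8.0 m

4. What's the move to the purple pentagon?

turn left 154°, forward 3.9 m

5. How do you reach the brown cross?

turn left 139°, forward 8.3 m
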